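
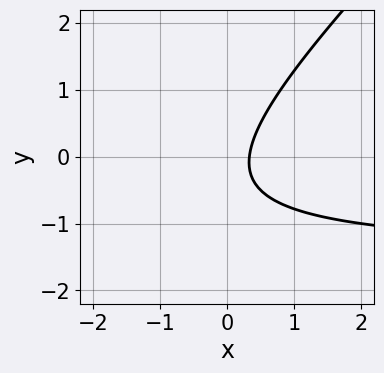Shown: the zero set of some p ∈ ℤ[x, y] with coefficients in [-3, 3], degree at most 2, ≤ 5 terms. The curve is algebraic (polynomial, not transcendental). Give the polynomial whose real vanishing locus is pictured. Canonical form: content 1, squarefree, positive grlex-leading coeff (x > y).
First, degree: the shape is more complex than any degree-1 curve, so deg p = 2.
Next, observable constraints: no y-intercept at any integer in the box.
Finally, the integer polynomial consistent with all of this is the stated p.

2*x*y - 2*y^2 + 3*x - y - 1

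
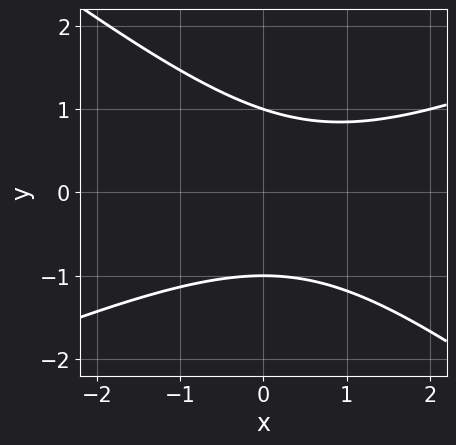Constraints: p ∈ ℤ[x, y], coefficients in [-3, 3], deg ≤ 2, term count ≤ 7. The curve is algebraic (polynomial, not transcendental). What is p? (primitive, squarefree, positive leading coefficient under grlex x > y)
1. Degree: no degree-1 curve has this shape, so deg p = 2.
2. Observable constraints: the curve avoids every integer x-axis point in the box; among the integer gridlines, it crosses the y-axis at y ∈ {-1, 1}.
3. Together with the visible shape, these determine p as stated.

x^2 - x*y - 3*y^2 - x + 3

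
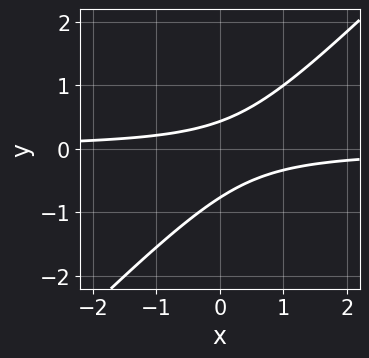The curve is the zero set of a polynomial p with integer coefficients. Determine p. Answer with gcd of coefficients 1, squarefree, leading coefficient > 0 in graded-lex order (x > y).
Degree: no degree-1 curve has this shape, so deg p = 2.
Observable constraints: the curve avoids every integer x-axis point in the box.
The integer polynomial consistent with all of this is the stated p.

3*x*y - 3*y^2 - y + 1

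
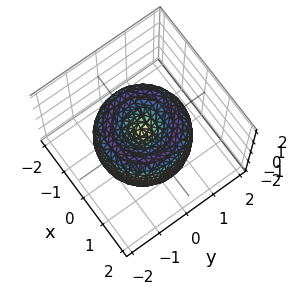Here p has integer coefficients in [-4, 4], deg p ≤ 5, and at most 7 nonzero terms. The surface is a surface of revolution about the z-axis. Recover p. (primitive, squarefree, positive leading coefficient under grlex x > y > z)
First, degree: no degree-3 surface has this shape, so deg p = 4.
Next, symmetry: the z-axis is an axis of rotation, so x and y enter only as x² + y².
Then, from the axis intercepts and sections: it crosses the x-axis at the gridline x = 0; it crosses the z-axis at the gridline z = 0.
Finally, solving for integer coefficients yields p as stated.

x^4 + 2*x^2*y^2 + y^4 - 2*x^2 - 2*y^2 + z^2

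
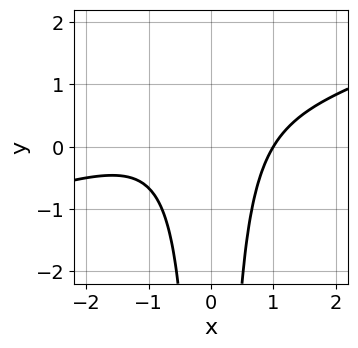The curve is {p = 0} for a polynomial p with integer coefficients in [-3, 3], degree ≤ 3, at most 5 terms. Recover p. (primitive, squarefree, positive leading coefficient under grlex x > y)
x^3 - 3*x^2*y + x^2 - 2

The degree is 3 — a generic line meets the curve in up to 3 points.
Reading off the gridlines: it crosses the x-axis at the gridline x = 1; the curve avoids every integer y-axis point in the box.
Together with the visible shape, these determine p as stated.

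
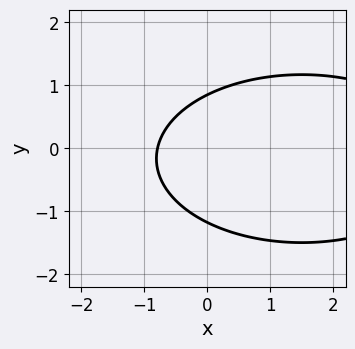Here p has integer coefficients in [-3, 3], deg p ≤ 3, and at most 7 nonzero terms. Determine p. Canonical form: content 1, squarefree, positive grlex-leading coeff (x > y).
First, degree: a generic line meets the curve in up to 2 points, so deg p = 2.
Finally, matching integer coefficients to the picture gives p.

x^2 + 3*y^2 - 3*x + y - 3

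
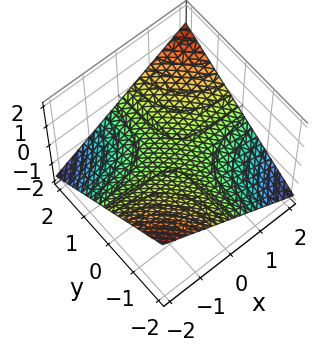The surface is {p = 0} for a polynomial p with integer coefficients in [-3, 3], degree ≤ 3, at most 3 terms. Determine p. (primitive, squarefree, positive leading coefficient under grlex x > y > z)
x*y - 3*z

deg p = 2. A saddle surface; a quadric.
Against the integer gridlines: it meets the z-axis at z = 0 (among the integer gridlines); every point of the y-axis in the box is on the surface.
Assembling these constraints gives the stated polynomial. Check: (-2, 0, 0) on the x-axis lies on the surface, and p(-2, 0, 0) = 0. ✓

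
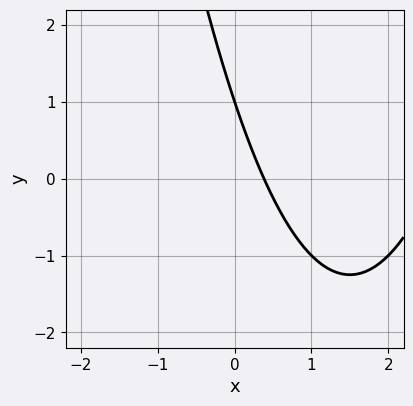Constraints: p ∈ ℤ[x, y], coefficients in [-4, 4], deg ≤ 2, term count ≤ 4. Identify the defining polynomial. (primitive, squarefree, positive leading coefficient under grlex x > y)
x^2 - 3*x - y + 1

(a) The degree is 2 — no degree-1 curve has this shape.
(b) Observable constraints: it crosses the y-axis at the gridline y = 1.
(c) Putting this together gives p.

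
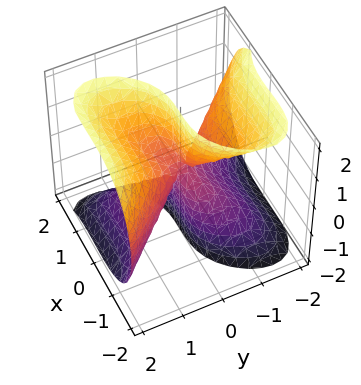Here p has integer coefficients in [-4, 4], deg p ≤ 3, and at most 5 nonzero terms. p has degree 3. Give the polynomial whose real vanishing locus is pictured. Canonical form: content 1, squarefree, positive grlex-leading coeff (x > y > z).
First, the degree is 3 — a generic line meets the surface in up to 3 points.
Next, from the axis intercepts and sections: every point of the z-axis in the box is on the surface; it crosses the x-axis at the gridline x = 0; it crosses the y-axis at the gridline y = 0.
Finally, putting this together gives p.

2*x^3 - x^2*y + 2*y^3 - 2*y*z^2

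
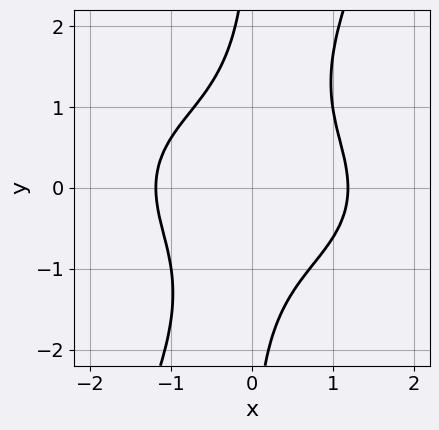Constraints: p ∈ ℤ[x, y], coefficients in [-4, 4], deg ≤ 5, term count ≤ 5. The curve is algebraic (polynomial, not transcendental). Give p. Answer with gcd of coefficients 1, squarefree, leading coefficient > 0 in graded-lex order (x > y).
(a) The degree is 4 — no degree-3 curve has this shape.
(b) Observable constraints: the curve avoids every integer y-axis point in the box.
(c) Putting this together gives p.

x^4 + 2*x^2*y^2 - x*y^3 - 2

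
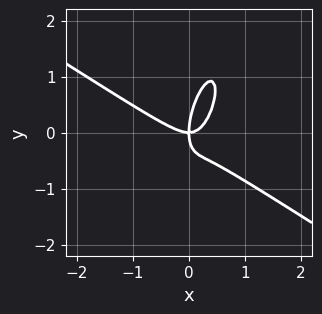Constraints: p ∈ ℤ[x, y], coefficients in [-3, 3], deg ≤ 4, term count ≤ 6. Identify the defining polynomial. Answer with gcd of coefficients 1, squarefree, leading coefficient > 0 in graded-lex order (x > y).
The degree is 3 — the shape is more complex than any degree-2 curve.
From the visible intercepts: it meets the y-axis at y = 0 (among the integer gridlines); one x-axis crossing is at x = 0.
These observations pin down the coefficients.

3*x^3 + 3*x^2*y - 2*x*y^2 + y^3 - 2*x*y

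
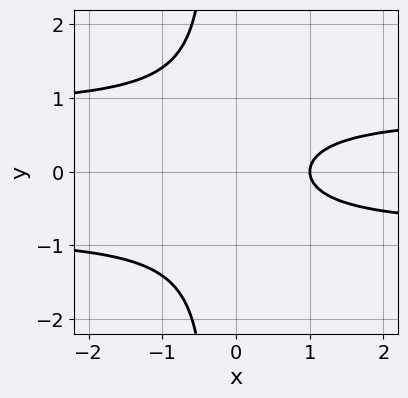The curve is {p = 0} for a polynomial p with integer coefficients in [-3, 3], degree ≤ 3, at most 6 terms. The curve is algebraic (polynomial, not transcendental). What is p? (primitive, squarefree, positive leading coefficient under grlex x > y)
3*x*y^2 + y^2 - 2*x + 2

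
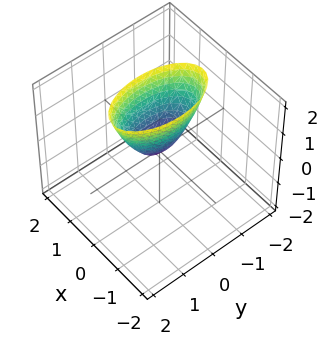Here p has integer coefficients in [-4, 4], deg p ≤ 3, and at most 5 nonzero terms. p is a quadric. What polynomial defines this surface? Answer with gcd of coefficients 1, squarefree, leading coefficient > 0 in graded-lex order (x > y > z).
First, degree: a single bowl opening along one axis; a quadric, so deg p = 2.
Then, symmetries: the y ↦ −y reflection is a symmetry, so y appears only in even powers; mirror symmetry x ↦ −x ⇒ only even powers of x.
Next, from the visible intercepts: one z-axis crossing is at z = 0; it crosses the y-axis at the gridline y = 0; it meets the x-axis at x = 0 (among the integer gridlines).
Finally, together with the visible shape, these determine p as stated.

3*x^2 + y^2 - z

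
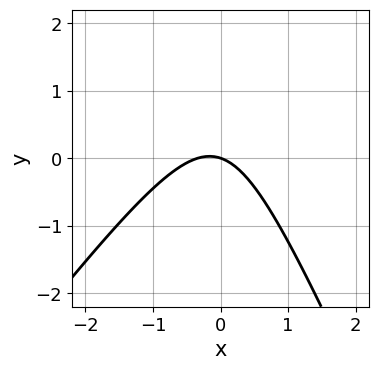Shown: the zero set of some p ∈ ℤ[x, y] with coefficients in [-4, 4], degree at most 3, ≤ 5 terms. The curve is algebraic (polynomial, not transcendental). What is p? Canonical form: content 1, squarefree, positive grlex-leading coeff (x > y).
First, the degree is 2 — a generic line meets the curve in up to 2 points.
Then, observable constraints: it meets the y-axis at y = 0 (among the integer gridlines); it crosses the x-axis at the gridline x = 0.
Finally, matching integer coefficients to the picture gives p.

3*x^2 - x*y - y^2 + x + 3*y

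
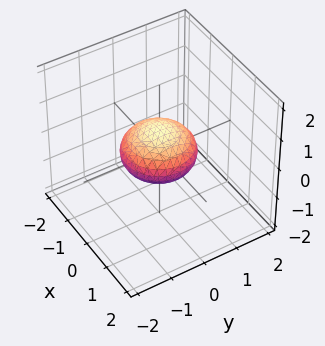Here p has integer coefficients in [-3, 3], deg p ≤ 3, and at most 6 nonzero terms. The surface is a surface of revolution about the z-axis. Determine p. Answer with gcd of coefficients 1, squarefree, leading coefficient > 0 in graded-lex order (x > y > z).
x^2 + y^2 + 2*z^2 - 1

First, degree: no degree-1 surface has this shape, so deg p = 2.
Then, by symmetry, the surface is invariant under rotation about z: p = q(x² + y², z).
Next, against the integer gridlines: among the integer gridlines, it crosses the x-axis at x ∈ {-1, 1}; among the integer gridlines, it crosses the y-axis at y ∈ {-1, 1}; a circular section at z = 0 has radius exactly 1.
Finally, these observations pin down the coefficients.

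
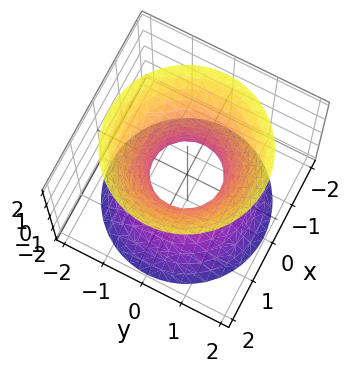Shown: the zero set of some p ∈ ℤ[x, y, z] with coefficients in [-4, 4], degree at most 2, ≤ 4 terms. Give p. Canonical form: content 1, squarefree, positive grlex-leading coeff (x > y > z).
deg p = 2.
Symmetries: it's symmetric under z → −z, forcing even powers of z; the z-axis is an axis of rotation, so x and y enter only as x² + y².
Against the integer gridlines: it misses every integer gridline on the z-axis; a circular section at z = 1 has radius between 1 and 2.
Solving for integer coefficients yields p as stated.

3*x^2 + 3*y^2 - 2*z^2 - 2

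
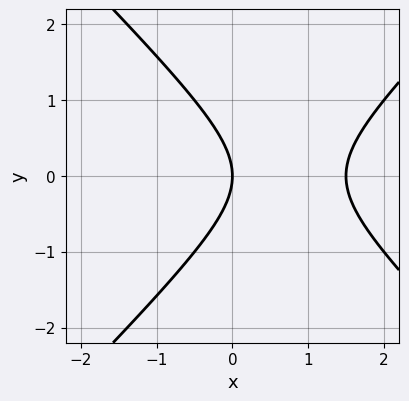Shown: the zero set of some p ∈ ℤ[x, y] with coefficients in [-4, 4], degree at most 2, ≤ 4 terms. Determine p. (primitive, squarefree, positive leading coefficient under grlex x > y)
The degree is 2 — the shape is more complex than any degree-1 curve.
Symmetries: it's symmetric under y → −y, forcing even powers of y.
Against the integer gridlines: one y-axis crossing is at y = 0; one x-axis crossing is at x = 0.
Together with the visible shape, these determine p as stated.

2*x^2 - 2*y^2 - 3*x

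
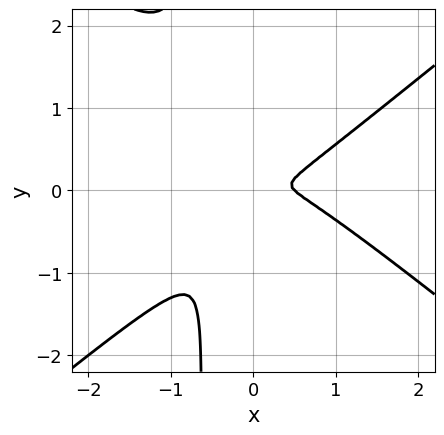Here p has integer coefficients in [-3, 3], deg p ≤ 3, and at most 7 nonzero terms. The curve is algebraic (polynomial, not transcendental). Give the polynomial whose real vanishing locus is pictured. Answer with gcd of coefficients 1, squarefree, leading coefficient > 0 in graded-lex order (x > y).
First, deg p = 3. A generic line meets the curve in up to 3 points.
Finally, matching integer coefficients to the picture gives p.

2*x^3 - 3*x*y^2 - x^2 + x*y - 2*y^2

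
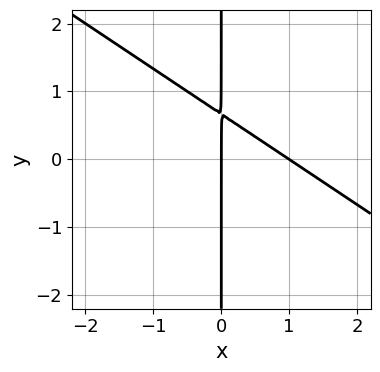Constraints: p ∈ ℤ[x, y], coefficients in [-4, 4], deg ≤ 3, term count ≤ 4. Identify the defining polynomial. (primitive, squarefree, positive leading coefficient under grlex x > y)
2*x^2 + 3*x*y - 2*x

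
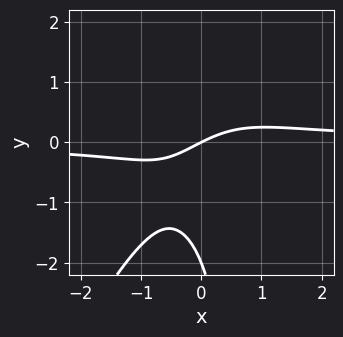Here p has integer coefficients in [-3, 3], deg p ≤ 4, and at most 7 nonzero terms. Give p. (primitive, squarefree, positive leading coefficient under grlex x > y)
1. Degree: the shape is more complex than any degree-2 curve, so deg p = 3.
2. Checking where it meets the axes: the y-axis gridline crossings are at y ∈ {-2, 0}; it meets the x-axis at x = 0 (among the integer gridlines).
3. Solving for integer coefficients yields p as stated.

2*x^2*y - x*y^2 + y^2 - x + 2*y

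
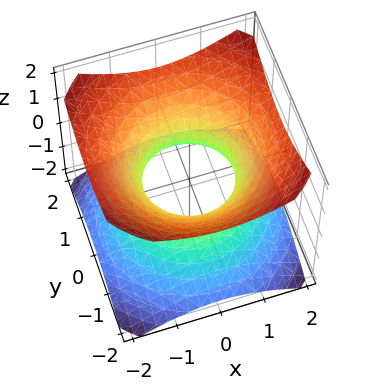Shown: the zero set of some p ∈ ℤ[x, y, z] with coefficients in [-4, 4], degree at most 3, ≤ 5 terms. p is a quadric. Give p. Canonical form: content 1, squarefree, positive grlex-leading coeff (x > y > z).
First, deg p = 2. An hourglass — one-sheet hyperboloid; a quadric.
Then, symmetry: every cross-section ⟂ z is a circle, so x, y appear only via x² + y²; the z ↦ −z reflection is a symmetry, so z appears only in even powers.
Next, from the visible intercepts: the y-axis gridline crossings are at y ∈ {-1, 1}; among the integer gridlines, it crosses the x-axis at x ∈ {-1, 1}.
Finally, these observations pin down the coefficients.

2*x^2 + 2*y^2 - 3*z^2 - 2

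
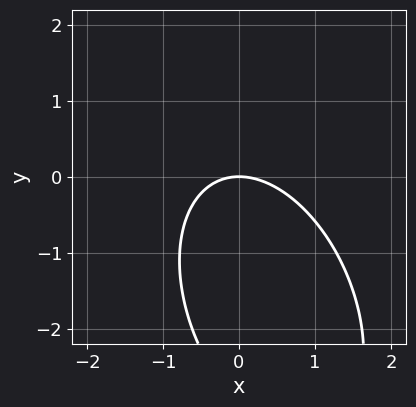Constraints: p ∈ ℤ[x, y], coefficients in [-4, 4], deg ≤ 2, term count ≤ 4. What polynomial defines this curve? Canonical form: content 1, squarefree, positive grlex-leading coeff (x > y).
deg p = 2. No degree-1 curve has this shape.
Against the integer gridlines: it meets the y-axis at y = 0 (among the integer gridlines); it meets the x-axis at x = 0 (among the integer gridlines).
Together with the visible shape, these determine p as stated.

2*x^2 + x*y + y^2 + 3*y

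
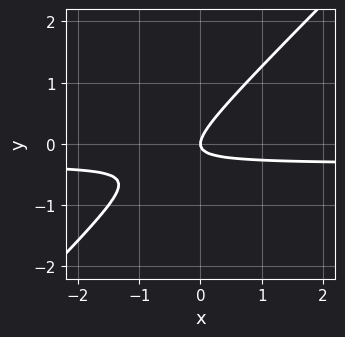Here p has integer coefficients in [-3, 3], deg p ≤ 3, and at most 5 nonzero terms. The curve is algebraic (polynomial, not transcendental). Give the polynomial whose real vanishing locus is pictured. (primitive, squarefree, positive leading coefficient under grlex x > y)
(a) The degree is 2 — a generic line meets the curve in up to 2 points.
(b) Against the integer gridlines: it crosses the y-axis at the gridline y = 0; it meets the x-axis at x = 0 (among the integer gridlines).
(c) Fitting integer coefficients to these (and the overall shape) gives p.

3*x*y - 3*y^2 + x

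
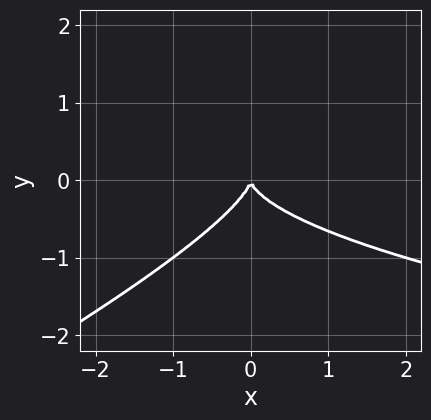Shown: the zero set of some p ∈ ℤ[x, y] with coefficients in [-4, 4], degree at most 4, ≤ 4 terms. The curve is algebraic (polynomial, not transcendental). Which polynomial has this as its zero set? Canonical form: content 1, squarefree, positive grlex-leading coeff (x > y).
x*y^2 - 2*y^3 - x^2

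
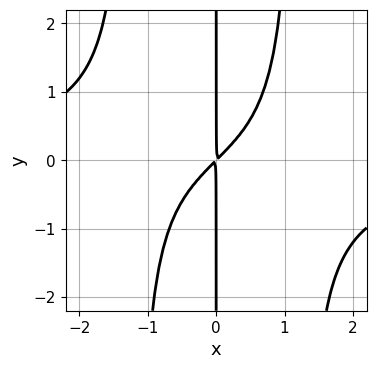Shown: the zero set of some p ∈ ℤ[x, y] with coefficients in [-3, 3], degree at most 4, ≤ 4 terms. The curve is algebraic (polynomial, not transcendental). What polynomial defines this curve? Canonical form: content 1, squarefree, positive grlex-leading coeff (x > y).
First, the degree is 4 — the shape is more complex than any degree-3 curve.
Then, from the visible intercepts: the visible y-axis segment lies entirely on the curve.
Finally, fitting integer coefficients to these (and the overall shape) gives p.

2*x^3*y + 3*x^2 - 3*x*y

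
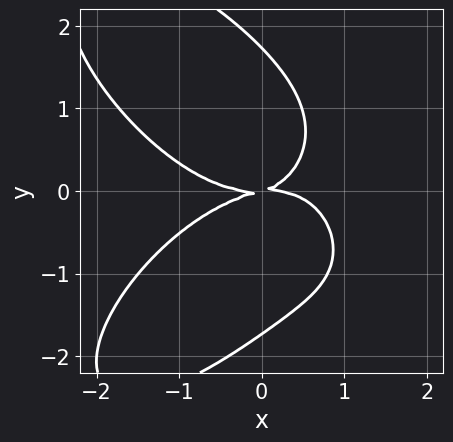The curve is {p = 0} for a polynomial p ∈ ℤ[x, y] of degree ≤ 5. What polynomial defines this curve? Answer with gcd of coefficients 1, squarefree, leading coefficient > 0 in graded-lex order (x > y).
deg p = 4. The shape is more complex than any degree-3 curve.
Against the integer gridlines: one x-axis crossing is at x = 0; it meets the y-axis at y = 0 (among the integer gridlines).
Putting this together gives p.

x^4 + y^4 + 3*x*y^2 + x*y - 3*y^2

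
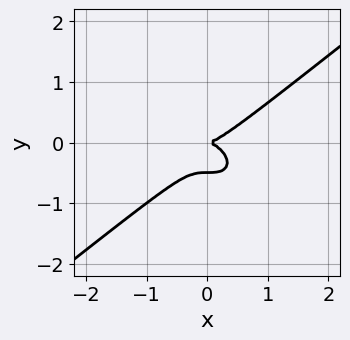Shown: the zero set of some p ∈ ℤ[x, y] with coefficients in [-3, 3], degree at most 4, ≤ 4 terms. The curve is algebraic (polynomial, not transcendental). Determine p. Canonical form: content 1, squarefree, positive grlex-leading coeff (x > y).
1. The degree is 3 — no degree-2 curve has this shape.
2. From the visible intercepts: it meets the y-axis at y = 0 (among the integer gridlines); it crosses the x-axis at the gridline x = 0.
3. Assembling these constraints gives the stated polynomial.

x^3 - 2*y^3 - y^2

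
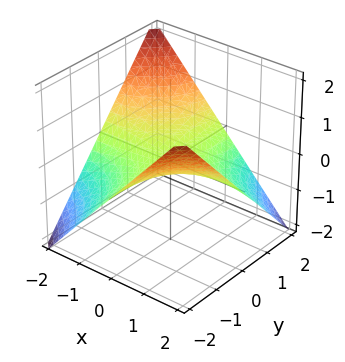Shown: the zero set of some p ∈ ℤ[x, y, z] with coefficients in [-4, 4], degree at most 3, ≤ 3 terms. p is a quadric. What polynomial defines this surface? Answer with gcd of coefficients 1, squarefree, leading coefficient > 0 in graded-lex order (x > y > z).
x*y + 2*z

Degree: a saddle surface; a quadric, so deg p = 2.
Checking where it meets the axes: the visible y-axis segment lies entirely on the surface; the visible x-axis segment lies entirely on the surface; one z-axis crossing is at z = 0.
Solving for integer coefficients yields p as stated.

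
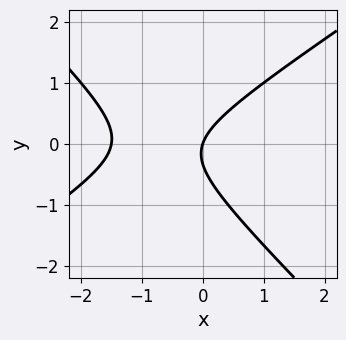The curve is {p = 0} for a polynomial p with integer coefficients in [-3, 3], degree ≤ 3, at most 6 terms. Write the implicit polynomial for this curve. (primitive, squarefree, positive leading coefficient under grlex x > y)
2*x^2 - x*y - 3*y^2 + 3*x - y

Degree: a generic line meets the curve in up to 2 points, so deg p = 2.
Against the integer gridlines: it meets the x-axis at x = 0 (among the integer gridlines); one y-axis crossing is at y = 0.
The integer polynomial consistent with all of this is the stated p.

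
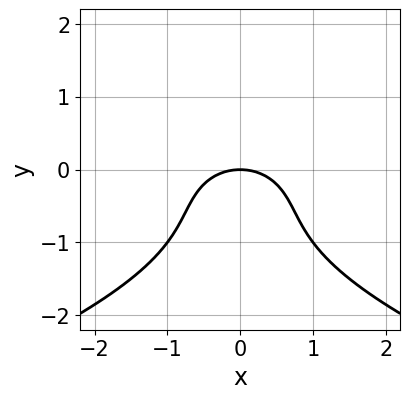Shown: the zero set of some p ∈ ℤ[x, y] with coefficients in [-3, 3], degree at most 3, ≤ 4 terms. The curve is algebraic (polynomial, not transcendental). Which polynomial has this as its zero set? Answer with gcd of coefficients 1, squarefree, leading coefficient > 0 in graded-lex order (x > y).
2*y^3 + 2*x^2 + 3*y^2 + 3*y

Degree: no degree-2 curve has this shape, so deg p = 3.
Symmetries: the x ↦ −x reflection is a symmetry, so x appears only in even powers.
From the visible intercepts: it crosses the x-axis at the gridline x = 0; it crosses the y-axis at the gridline y = 0.
Matching integer coefficients to the picture gives p.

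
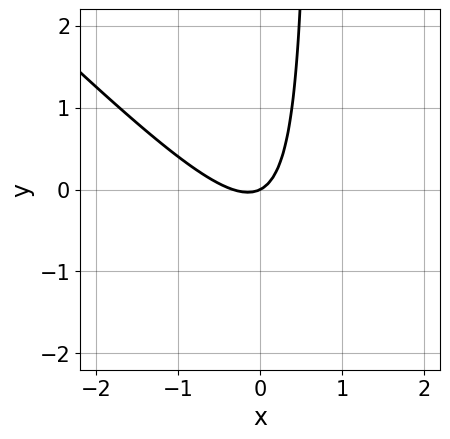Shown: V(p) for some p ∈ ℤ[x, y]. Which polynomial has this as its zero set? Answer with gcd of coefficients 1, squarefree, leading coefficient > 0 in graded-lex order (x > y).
First, deg p = 2.
Then, observable constraints: it crosses the y-axis at the gridline y = 0; it meets the x-axis at x = 0 (among the integer gridlines).
Finally, these observations pin down the coefficients.

3*x^2 + 3*x*y + x - 2*y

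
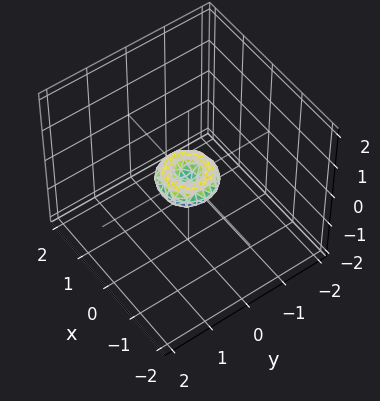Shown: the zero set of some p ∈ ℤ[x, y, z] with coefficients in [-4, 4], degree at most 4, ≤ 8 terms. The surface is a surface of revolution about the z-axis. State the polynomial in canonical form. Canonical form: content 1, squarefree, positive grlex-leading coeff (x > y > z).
2*x^4 + 4*x^2*y^2 + 2*y^4 - x^2 - y^2 + 2*z^2

(a) Degree: a generic line meets the surface in up to 4 points, so deg p = 4.
(b) Symmetries: the surface is invariant under rotation about z: p = q(x² + y², z).
(c) Checking where it meets the axes: a circular section at z = 0 has radius between 0 and 1; one x-axis crossing is at x = 0; it crosses the z-axis at the gridline z = 0; one y-axis crossing is at y = 0.
(d) The integer polynomial consistent with all of this is the stated p.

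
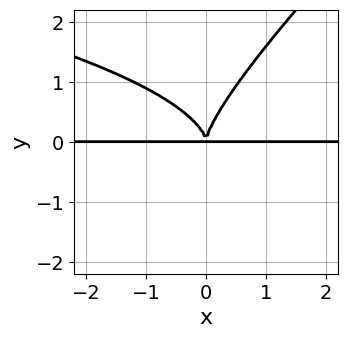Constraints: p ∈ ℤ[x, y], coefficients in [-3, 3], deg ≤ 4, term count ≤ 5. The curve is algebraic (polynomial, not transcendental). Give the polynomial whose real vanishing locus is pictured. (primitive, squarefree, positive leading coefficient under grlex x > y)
The degree is 4 — the shape is more complex than any degree-3 curve.
From the axis intercepts and sections: every point of the x-axis in the box is on the curve.
Together with the visible shape, these determine p as stated.

2*x*y^3 - 2*y^4 + 3*x^2*y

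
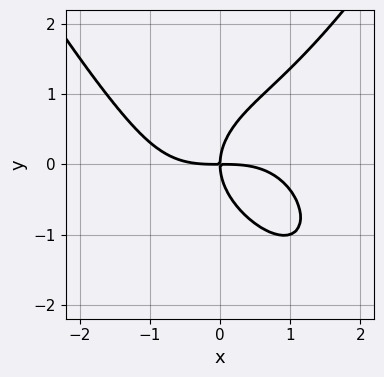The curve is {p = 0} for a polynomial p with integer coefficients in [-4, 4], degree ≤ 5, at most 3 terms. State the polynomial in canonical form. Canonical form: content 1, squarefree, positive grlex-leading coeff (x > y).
x^4 - 2*y^3 + 3*x*y

(a) deg p = 4. The shape is more complex than any degree-3 curve.
(b) Observable constraints: one x-axis crossing is at x = 0; it crosses the y-axis at the gridline y = 0.
(c) Solving for integer coefficients yields p as stated.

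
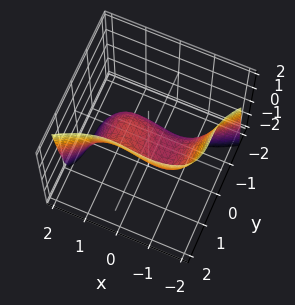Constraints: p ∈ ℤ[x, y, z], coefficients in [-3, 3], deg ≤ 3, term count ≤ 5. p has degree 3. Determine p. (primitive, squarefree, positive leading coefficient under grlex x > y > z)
(a) The degree is 3 — a generic line meets the surface in up to 3 points.
(b) From the visible intercepts: one y-axis crossing is at y = 0; it meets the z-axis at z = 0 (among the integer gridlines).
(c) Together with the visible shape, these determine p as stated. Check: (1, 0, 0) on the x-axis lies on the surface, and p(1, 0, 0) = 0. ✓

x^3 - 3*y^3 - x + 2*z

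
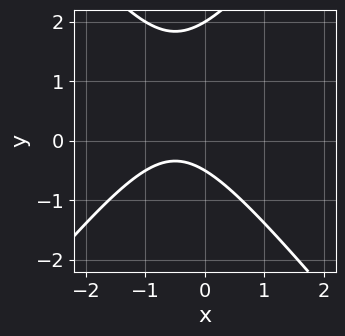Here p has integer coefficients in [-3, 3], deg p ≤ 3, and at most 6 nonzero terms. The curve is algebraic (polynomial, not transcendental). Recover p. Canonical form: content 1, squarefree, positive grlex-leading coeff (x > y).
3*x^2 - 2*y^2 + 3*x + 3*y + 2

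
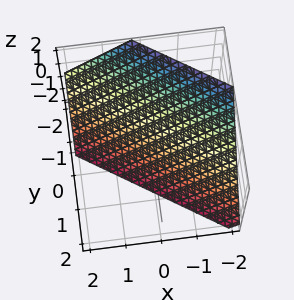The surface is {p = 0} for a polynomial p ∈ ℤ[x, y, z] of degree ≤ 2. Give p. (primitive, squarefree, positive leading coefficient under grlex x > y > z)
2*x + 3*y + 2*z + 2

deg p = 1.
Observable constraints: one z-axis crossing is at z = -1; it meets the x-axis at x = -1 (among the integer gridlines).
Assembling these constraints gives the stated polynomial.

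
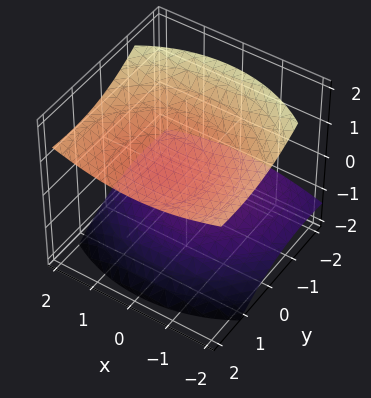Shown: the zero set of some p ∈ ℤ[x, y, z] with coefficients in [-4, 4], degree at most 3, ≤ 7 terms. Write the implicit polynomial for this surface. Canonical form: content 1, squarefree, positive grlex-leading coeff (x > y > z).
The picture has 2 separate pieces. Treating them together as one polynomial.
deg p = 2. The shape is more complex than any degree-1 surface.
Checking where it meets the axes: it misses every integer gridline on the y-axis; no x-intercept at any integer in the box; among the integer gridlines, it crosses the z-axis at z ∈ {-1, 1}.
The integer polynomial consistent with all of this is the stated p.

x^2 + y^2 - 2*y*z - 3*z^2 + 3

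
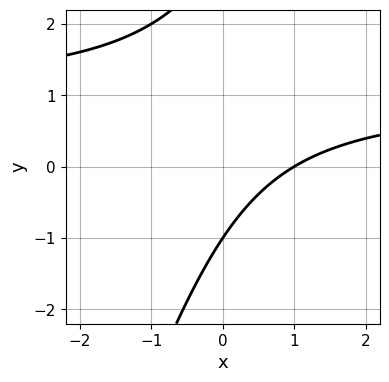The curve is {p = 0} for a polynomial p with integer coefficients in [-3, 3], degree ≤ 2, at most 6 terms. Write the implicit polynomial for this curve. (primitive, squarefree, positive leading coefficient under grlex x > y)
3*x*y - y^2 - 3*x + 2*y + 3

(a) deg p = 2. No degree-1 curve has this shape.
(b) From the axis intercepts and sections: it meets the x-axis at x = 1 (among the integer gridlines); one y-axis crossing is at y = -1.
(c) These observations pin down the coefficients.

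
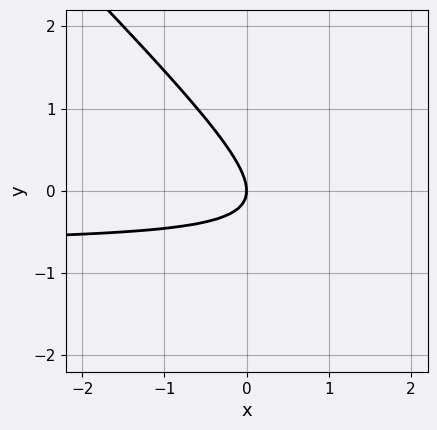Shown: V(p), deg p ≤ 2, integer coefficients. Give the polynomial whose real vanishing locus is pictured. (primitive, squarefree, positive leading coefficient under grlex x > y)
(a) The degree is 2 — no degree-1 curve has this shape.
(b) Observable constraints: it meets the y-axis at y = 0 (among the integer gridlines); it crosses the x-axis at the gridline x = 0.
(c) Matching integer coefficients to the picture gives p.

3*x*y + 3*y^2 + 2*x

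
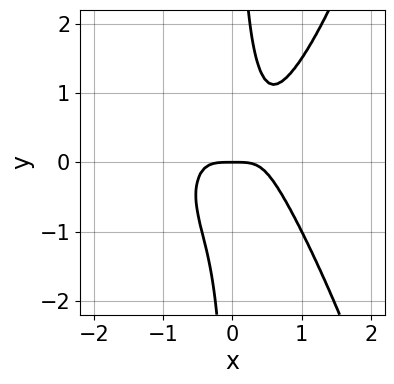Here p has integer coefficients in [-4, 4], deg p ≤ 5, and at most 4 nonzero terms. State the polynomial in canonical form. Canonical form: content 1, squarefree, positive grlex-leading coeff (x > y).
3*x^4 - 2*x*y^2 + y

First, deg p = 4.
Then, checking where it meets the axes: it crosses the x-axis at the gridline x = 0; it meets the y-axis at y = 0 (among the integer gridlines).
Finally, putting this together gives p.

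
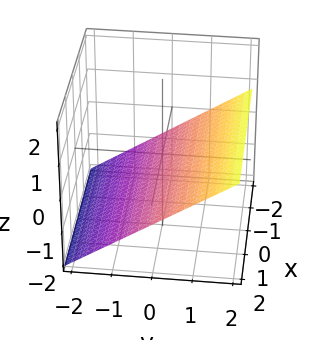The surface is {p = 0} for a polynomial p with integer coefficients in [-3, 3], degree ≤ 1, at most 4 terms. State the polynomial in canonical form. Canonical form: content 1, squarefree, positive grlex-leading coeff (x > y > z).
2*y - 3*z - 2

(a) Degree: every cross-section is a straight line — this is a plane, so deg p = 1.
(b) Against the integer gridlines: the surface avoids every integer x-axis point in the box; it meets the y-axis at y = 1 (among the integer gridlines).
(c) The integer polynomial consistent with all of this is the stated p.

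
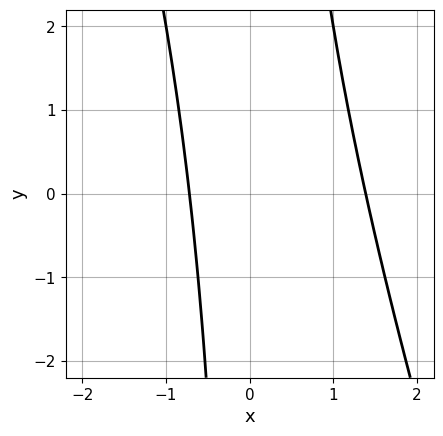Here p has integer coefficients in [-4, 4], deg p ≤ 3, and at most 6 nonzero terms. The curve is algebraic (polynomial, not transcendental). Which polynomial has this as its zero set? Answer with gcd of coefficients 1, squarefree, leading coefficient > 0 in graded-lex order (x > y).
3*x^2 + x*y - 2*x - 3

1. Degree: the shape is more complex than any degree-1 curve, so deg p = 2.
2. Observable constraints: the curve avoids every integer y-axis point in the box.
3. Together with the visible shape, these determine p as stated.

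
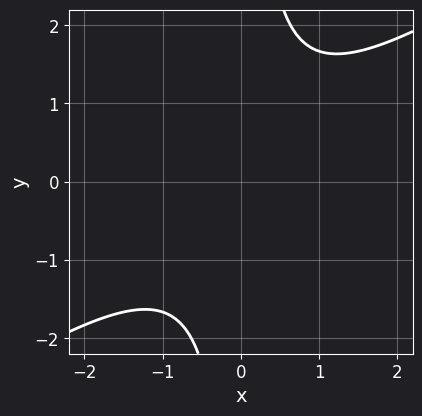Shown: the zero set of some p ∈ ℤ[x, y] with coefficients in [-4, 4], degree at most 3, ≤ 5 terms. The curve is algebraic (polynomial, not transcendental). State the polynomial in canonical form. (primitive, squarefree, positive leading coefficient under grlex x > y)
2*x^2 - 3*x*y + 3

First, degree: no degree-1 curve has this shape, so deg p = 2.
Next, reading off the gridlines: no y-intercept at any integer in the box; no x-intercept at any integer in the box.
Finally, matching integer coefficients to the picture gives p.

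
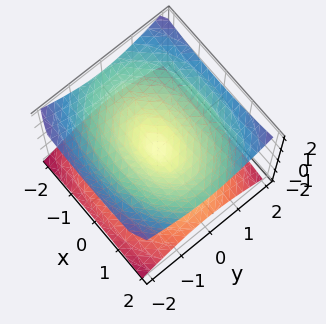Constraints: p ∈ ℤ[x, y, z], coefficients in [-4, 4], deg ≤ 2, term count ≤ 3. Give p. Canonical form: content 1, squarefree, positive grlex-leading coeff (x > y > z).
x^2 + 2*y^2 - 3*z^2

Degree: a double cone through the origin; a quadric, so deg p = 2.
Symmetries: mirror symmetry z ↦ −z ⇒ only even powers of z; it's symmetric under x → −x, forcing even powers of x; mirror symmetry y ↦ −y ⇒ only even powers of y.
From the axis intercepts and sections: it meets the x-axis at x = 0 (among the integer gridlines); one y-axis crossing is at y = 0.
Solving for integer coefficients yields p as stated.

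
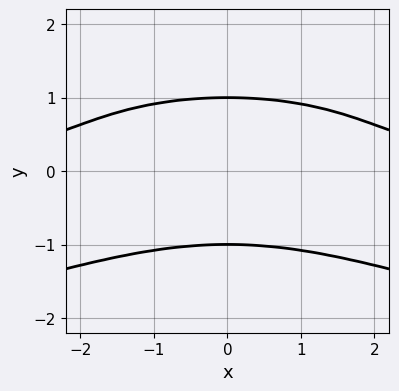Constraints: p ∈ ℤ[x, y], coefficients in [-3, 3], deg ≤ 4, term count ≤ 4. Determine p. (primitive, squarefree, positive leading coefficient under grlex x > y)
3*y^4 + x^2*y - 3

1. Degree: the shape is more complex than any degree-3 curve, so deg p = 4.
2. Symmetries: the x ↦ −x reflection is a symmetry, so x appears only in even powers.
3. From the visible intercepts: no x-intercept at any integer in the box; the y-axis gridline crossings are at y ∈ {-1, 1}.
4. Together with the visible shape, these determine p as stated.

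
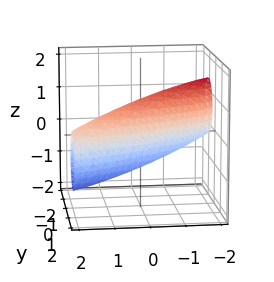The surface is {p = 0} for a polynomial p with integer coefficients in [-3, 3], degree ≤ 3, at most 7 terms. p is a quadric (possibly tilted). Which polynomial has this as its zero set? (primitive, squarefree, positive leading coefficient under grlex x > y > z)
x^2 - 3*x*y + x*z + 3*y^2 + 2*z^2 - 2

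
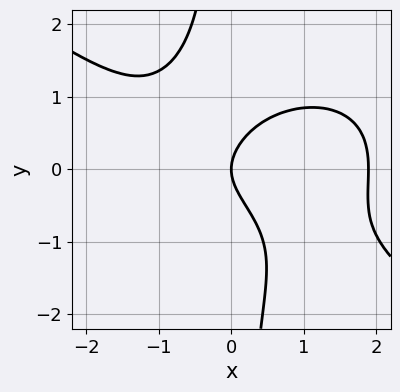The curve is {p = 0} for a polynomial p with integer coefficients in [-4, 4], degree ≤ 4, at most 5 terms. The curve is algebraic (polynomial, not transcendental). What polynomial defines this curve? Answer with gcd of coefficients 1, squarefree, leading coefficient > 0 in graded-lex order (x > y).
x^4 + 3*x*y^3 - 2*x^2 + 3*y^2 - 3*x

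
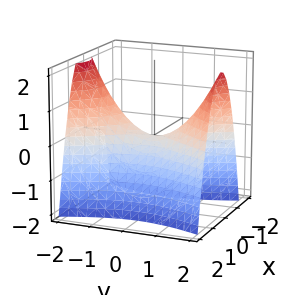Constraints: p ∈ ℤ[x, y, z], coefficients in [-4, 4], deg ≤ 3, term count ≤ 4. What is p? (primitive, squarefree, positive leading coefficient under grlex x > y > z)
3*x^2 - y^2 + 2*z

Degree: a hyperbolic paraboloid; a quadric, so deg p = 2.
Symmetries: mirror symmetry y ↦ −y ⇒ only even powers of y; it's symmetric under x → −x, forcing even powers of x.
From the axis intercepts and sections: it meets the x-axis at x = 0 (among the integer gridlines); it meets the z-axis at z = 0 (among the integer gridlines); one y-axis crossing is at y = 0.
Fitting integer coefficients to these (and the overall shape) gives p.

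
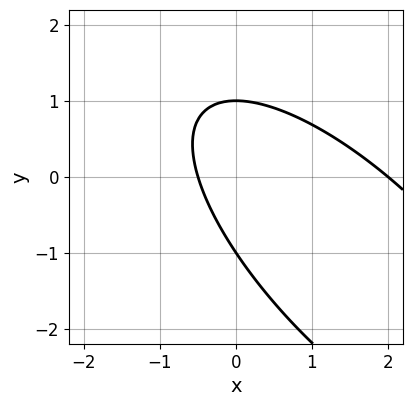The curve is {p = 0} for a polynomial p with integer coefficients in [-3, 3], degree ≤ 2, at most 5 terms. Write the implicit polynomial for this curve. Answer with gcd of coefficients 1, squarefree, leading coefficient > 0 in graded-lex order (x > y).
2*x^2 + 3*x*y + 2*y^2 - 3*x - 2

Degree: a generic line meets the curve in up to 2 points, so deg p = 2.
Observable constraints: it crosses the x-axis at the gridline x = 2; among the integer gridlines, it crosses the y-axis at y ∈ {-1, 1}.
Solving for integer coefficients yields p as stated.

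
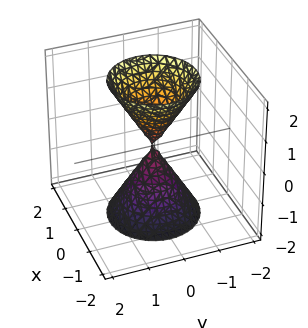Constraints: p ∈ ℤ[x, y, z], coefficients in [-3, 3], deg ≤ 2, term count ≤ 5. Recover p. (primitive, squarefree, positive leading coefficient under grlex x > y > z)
3*x^2 + 3*y^2 - z^2

First, I count 2 distinct pieces. They look like related sheets of one shape, so recover p as a whole.
Then, the degree is 2 — a double cone through the origin; a quadric.
Then, symmetries: the z ↦ −z reflection is a symmetry, so z appears only in even powers; every cross-section ⟂ z is a circle, so x, y appear only via x² + y².
Next, reading off the gridlines: a circular section at z = 1 has radius between 0 and 1; it meets the y-axis at y = 0 (among the integer gridlines); it meets the z-axis at z = 0 (among the integer gridlines).
Finally, matching integer coefficients to the picture gives p.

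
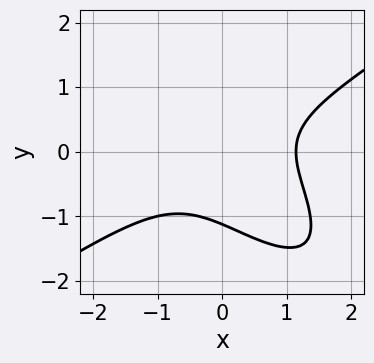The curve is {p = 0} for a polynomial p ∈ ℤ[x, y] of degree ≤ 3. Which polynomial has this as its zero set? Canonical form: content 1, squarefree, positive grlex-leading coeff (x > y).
deg p = 3.
The integer polynomial consistent with all of this is the stated p.

2*x^3 - 3*x*y^2 - 3*y^3 - y^2 - 3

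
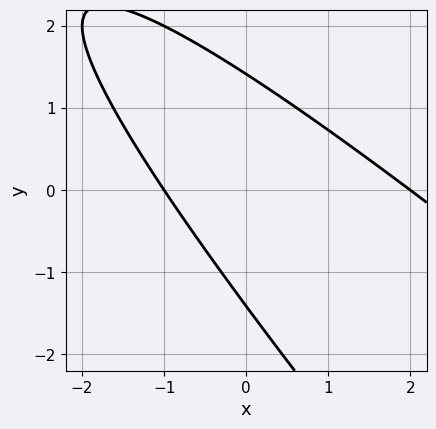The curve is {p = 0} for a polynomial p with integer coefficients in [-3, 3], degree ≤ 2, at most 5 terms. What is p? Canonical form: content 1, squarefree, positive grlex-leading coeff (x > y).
x^2 + 2*x*y + y^2 - x - 2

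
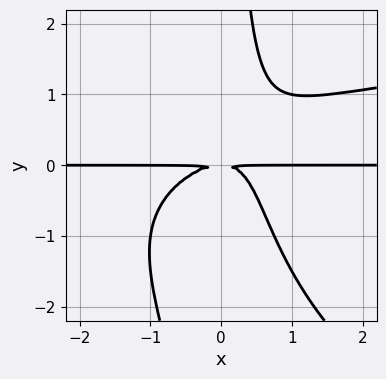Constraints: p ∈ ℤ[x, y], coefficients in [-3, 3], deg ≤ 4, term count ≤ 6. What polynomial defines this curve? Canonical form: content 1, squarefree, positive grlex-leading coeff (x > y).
x^2*y^2 + 2*x*y^3 - 3*x^2*y + 3*x*y^2 - 3*y^2

deg p = 4. The shape is more complex than any degree-3 curve.
Reading off the gridlines: the visible x-axis segment lies entirely on the curve.
Fitting integer coefficients to these (and the overall shape) gives p.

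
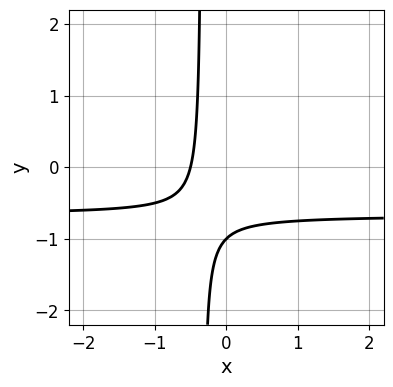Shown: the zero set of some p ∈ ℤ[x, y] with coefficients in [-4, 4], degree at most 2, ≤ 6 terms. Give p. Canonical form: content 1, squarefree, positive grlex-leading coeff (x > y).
3*x*y + 2*x + y + 1

(a) Degree: the shape is more complex than any degree-1 curve, so deg p = 2.
(b) From the visible intercepts: one y-axis crossing is at y = -1.
(c) Fitting integer coefficients to these (and the overall shape) gives p.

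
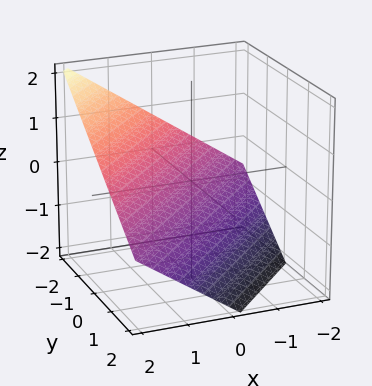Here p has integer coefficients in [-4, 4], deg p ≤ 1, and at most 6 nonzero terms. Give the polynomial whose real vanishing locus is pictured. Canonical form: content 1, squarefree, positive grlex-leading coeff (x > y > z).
1. Degree: the surface is flat (a plane), so deg p = 1.
2. Observable constraints: it meets the x-axis at x = 1 (among the integer gridlines); it meets the y-axis at y = -1 (among the integer gridlines).
3. Solving for integer coefficients yields p as stated.

2*x - 2*y - 3*z - 2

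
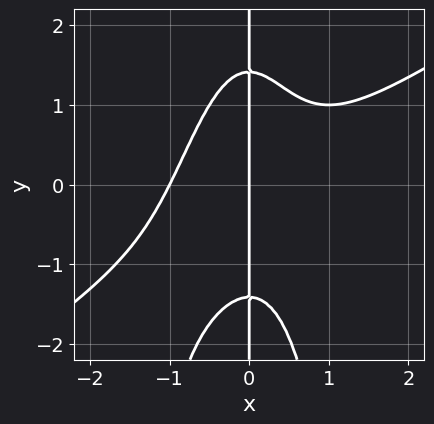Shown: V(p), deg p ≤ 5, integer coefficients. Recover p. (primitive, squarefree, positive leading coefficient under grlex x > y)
2*x^4 - 3*x^3*y - x*y^2 + 2*x

First, the degree is 4 — no degree-3 curve has this shape.
Next, checking where it meets the axes: among the integer gridlines, it crosses the x-axis at x ∈ {-1, 0}; every point of the y-axis in the box is on the curve.
Finally, these observations pin down the coefficients.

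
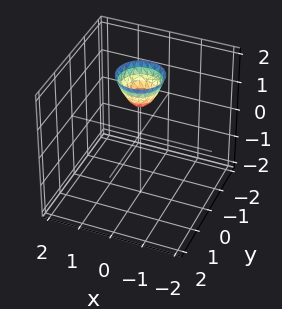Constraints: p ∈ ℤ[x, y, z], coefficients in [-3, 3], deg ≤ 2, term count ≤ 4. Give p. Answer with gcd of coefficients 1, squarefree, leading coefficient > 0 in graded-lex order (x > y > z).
2*x^2 + 2*y^2 - z + 1

(a) The degree is 2 — the shape is more complex than any degree-1 surface.
(b) Symmetry: every cross-section ⟂ z is a circle, so x, y appear only via x² + y².
(c) From the visible intercepts: it meets the z-axis at z = 1 (among the integer gridlines); no y-intercept at any integer in the box; a circular section at z = 2 has radius between 0 and 1.
(d) The integer polynomial consistent with all of this is the stated p.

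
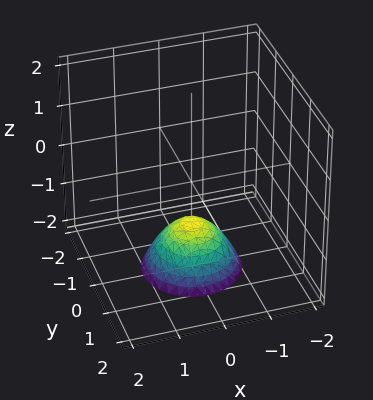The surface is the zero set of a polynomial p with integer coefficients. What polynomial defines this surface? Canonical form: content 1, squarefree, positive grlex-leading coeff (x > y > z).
The degree is 2 — no degree-1 surface has this shape.
Symmetry: every cross-section ⟂ z is a circle, so x, y appear only via x² + y².
Checking where it meets the axes: a circular section at z = -2 has radius exactly 1; it misses every integer gridline on the y-axis; one z-axis crossing is at z = -1.
Solving for integer coefficients yields p as stated.

x^2 + y^2 + z + 1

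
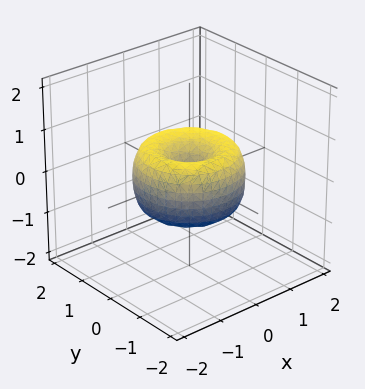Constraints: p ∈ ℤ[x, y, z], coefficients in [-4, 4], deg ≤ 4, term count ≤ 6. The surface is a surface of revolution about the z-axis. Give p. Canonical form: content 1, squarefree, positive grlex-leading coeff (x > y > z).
deg p = 4.
Symmetries: the surface is invariant under rotation about z: p = q(x² + y², z).
Reading off the gridlines: it meets the y-axis at y = 0 (among the integer gridlines); a circular section at z = 0 has radius between 1 and 2.
These observations pin down the coefficients.

2*x^4 + 4*x^2*y^2 + 2*y^4 - 3*x^2 - 3*y^2 + 2*z^2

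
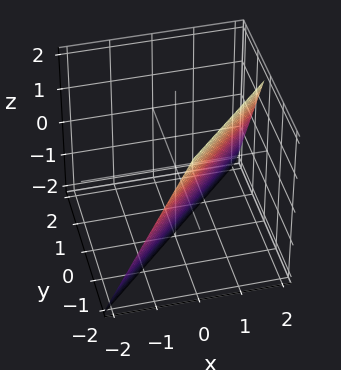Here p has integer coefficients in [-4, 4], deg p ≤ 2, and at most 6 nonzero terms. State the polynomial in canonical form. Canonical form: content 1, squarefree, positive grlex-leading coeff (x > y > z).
2*x - 2*y - z - 2

(a) The degree is 1 — every cross-section is a straight line — this is a plane.
(b) Reading off the gridlines: it meets the x-axis at x = 1 (among the integer gridlines); it meets the z-axis at z = -2 (among the integer gridlines).
(c) Assembling these constraints gives the stated polynomial. Check: (0, -1, 0) on the y-axis lies on the surface, and p(0, -1, 0) = 0. ✓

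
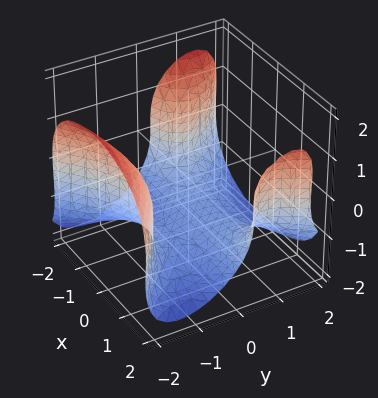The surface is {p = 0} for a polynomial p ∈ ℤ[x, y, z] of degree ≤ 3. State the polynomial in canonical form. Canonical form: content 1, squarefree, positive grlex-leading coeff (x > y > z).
2*x^2*y - 2*y^3 + y*z^2 - 2*z^3 - 3

The degree is 3 — a generic line meets the surface in up to 3 points.
Checking where it meets the axes: it misses every integer gridline on the x-axis.
Matching integer coefficients to the picture gives p.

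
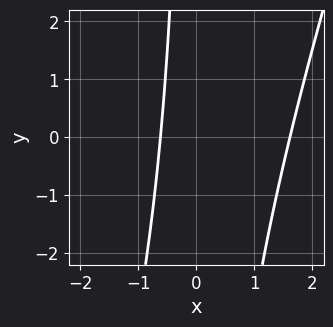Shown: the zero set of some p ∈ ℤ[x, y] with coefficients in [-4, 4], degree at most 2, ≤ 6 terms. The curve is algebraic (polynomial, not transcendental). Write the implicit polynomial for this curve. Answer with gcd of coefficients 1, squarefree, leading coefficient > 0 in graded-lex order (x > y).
3*x^2 - x*y - 3*x - 3

First, the degree is 2 — a generic line meets the curve in up to 2 points.
Next, from the visible intercepts: the curve avoids every integer y-axis point in the box.
Finally, solving for integer coefficients yields p as stated.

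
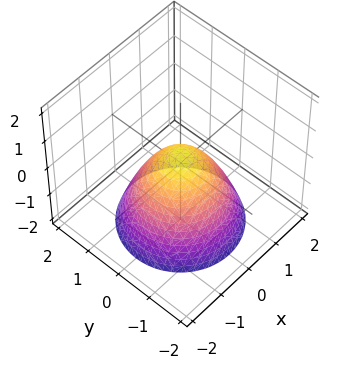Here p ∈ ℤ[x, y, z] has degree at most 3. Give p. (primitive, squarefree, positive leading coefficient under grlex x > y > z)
3*x^2 + 3*y^2 + 3*z - 1

(a) Degree: the shape is more complex than any degree-1 surface, so deg p = 2.
(b) Symmetries: rotational symmetry about the z-axis ⇒ p depends on x, y only through x² + y².
(c) Reading off the gridlines: a circular section at z = 0 has radius between 0 and 1.
(d) Together with the visible shape, these determine p as stated.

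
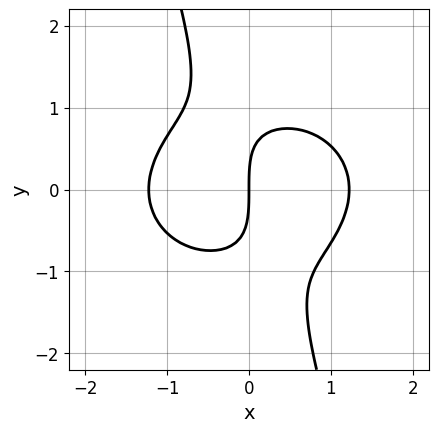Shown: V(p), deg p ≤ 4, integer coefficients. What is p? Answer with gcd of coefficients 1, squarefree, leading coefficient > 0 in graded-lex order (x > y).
1. deg p = 3. A generic line meets the curve in up to 3 points.
2. From the visible intercepts: it crosses the y-axis at the gridline y = 0; one x-axis crossing is at x = 0.
3. The integer polynomial consistent with all of this is the stated p.

2*x^3 + 3*x*y^2 + y^3 - 3*x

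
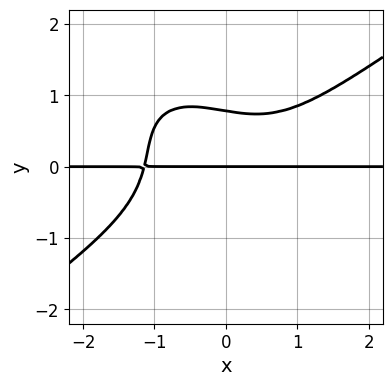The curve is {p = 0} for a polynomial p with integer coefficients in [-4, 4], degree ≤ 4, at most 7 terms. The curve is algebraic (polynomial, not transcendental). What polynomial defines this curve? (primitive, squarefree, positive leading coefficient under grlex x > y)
2*x^3*y - 2*x*y^3 - 3*y^4 - 2*y^2 + 3*y

deg p = 4.
Observable constraints: every point of the x-axis in the box is on the curve; it crosses the y-axis at the gridline y = 0.
Fitting integer coefficients to these (and the overall shape) gives p.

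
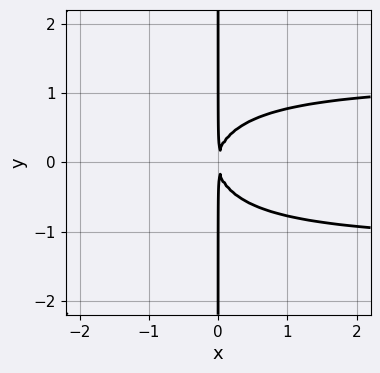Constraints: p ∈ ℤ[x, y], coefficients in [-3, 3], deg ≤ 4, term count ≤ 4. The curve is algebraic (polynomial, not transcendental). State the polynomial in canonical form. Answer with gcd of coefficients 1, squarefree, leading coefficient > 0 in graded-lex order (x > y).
2*x^2*y^2 + 3*x*y^2 - 3*x^2

deg p = 4. The shape is more complex than any degree-3 curve.
Symmetries: it's symmetric under y → −y, forcing even powers of y.
Against the integer gridlines: the visible y-axis segment lies entirely on the curve.
Matching integer coefficients to the picture gives p.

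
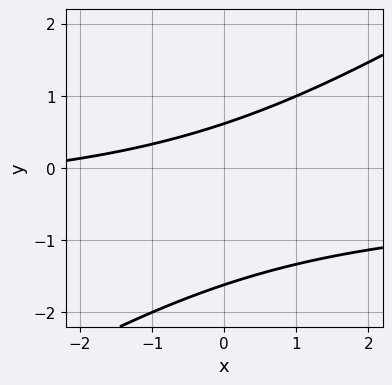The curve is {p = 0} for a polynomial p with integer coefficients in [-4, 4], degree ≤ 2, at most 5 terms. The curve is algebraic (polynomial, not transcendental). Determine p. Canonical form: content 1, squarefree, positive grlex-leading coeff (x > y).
(a) Degree: no degree-1 curve has this shape, so deg p = 2.
(b) From the visible intercepts: it misses every integer gridline on the x-axis.
(c) The integer polynomial consistent with all of this is the stated p.

2*x*y - 3*y^2 + x - 3*y + 3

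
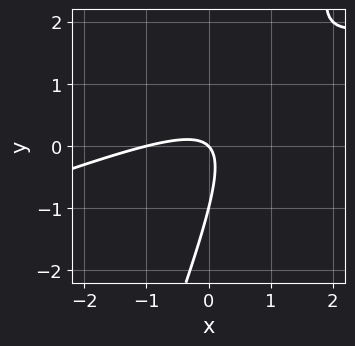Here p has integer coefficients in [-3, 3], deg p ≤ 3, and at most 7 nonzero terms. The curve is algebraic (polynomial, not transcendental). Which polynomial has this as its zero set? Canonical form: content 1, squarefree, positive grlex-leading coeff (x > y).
x^2 - 3*x*y + y^2 + x + y

(a) Degree: the shape is more complex than any degree-1 curve, so deg p = 2.
(b) Observable constraints: the y-axis gridline crossings are at y ∈ {-1, 0}; the x-axis gridline crossings are at x ∈ {-1, 0}.
(c) Assembling these constraints gives the stated polynomial.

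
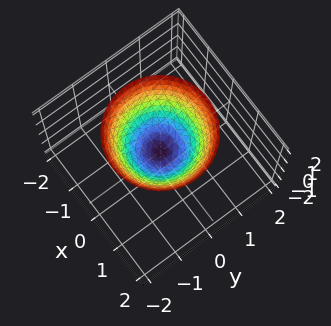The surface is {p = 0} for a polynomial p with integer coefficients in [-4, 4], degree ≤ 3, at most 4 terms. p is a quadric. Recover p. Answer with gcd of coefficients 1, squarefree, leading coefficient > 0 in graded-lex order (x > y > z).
x^2 + y^2 - z

(a) Degree: a single bowl opening along one axis; a quadric, so deg p = 2.
(b) By symmetry, the z-axis is an axis of rotation, so x and y enter only as x² + y².
(c) Observable constraints: it meets the y-axis at y = 0 (among the integer gridlines); it crosses the z-axis at the gridline z = 0; a circular section at z = 2 has radius between 1 and 2.
(d) Assembling these constraints gives the stated polynomial.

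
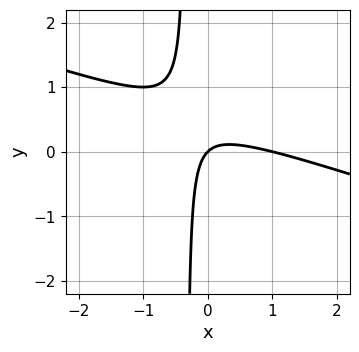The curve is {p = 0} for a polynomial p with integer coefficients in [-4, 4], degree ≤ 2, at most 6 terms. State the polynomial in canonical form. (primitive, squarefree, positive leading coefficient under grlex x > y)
x^2 + 3*x*y - x + y

First, deg p = 2. A generic line meets the curve in up to 2 points.
Then, from the axis intercepts and sections: one y-axis crossing is at y = 0; among the integer gridlines, it crosses the x-axis at x ∈ {0, 1}.
Finally, solving for integer coefficients yields p as stated.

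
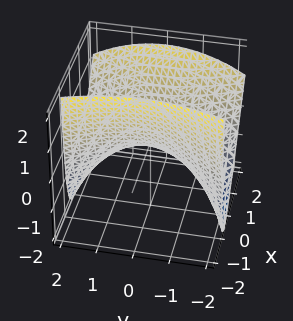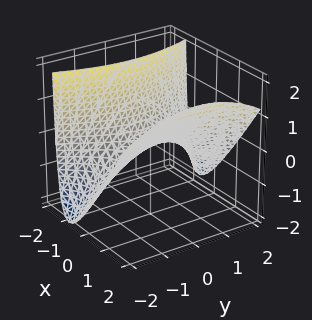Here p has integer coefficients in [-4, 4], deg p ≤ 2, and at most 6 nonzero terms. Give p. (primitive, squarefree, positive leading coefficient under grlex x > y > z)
First, deg p = 2. A generic line meets the surface in up to 2 points.
Next, checking where it meets the axes: it meets the z-axis at z = 0 (among the integer gridlines); one x-axis crossing is at x = 0; one y-axis crossing is at y = 0.
Finally, assembling these constraints gives the stated polynomial.

3*x^2 - 2*x*z - y^2 - 3*z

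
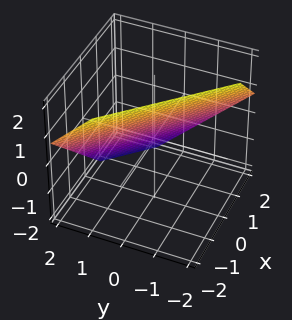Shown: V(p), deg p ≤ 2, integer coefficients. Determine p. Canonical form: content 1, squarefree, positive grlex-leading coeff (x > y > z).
3*x + 3*y + 3*z - 2

(a) deg p = 1. The surface is flat (a plane).
(b) Matching integer coefficients to the picture gives p.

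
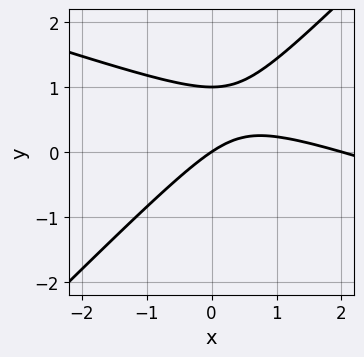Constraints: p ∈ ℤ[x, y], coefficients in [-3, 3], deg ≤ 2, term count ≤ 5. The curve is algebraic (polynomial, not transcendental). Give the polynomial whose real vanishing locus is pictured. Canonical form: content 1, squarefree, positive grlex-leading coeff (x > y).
x^2 + 2*x*y - 3*y^2 - 2*x + 3*y

(a) The degree is 2 — the shape is more complex than any degree-1 curve.
(b) Reading off the gridlines: among the integer gridlines, it crosses the y-axis at y ∈ {0, 1}; among the integer gridlines, it crosses the x-axis at x ∈ {0, 2}.
(c) Fitting integer coefficients to these (and the overall shape) gives p.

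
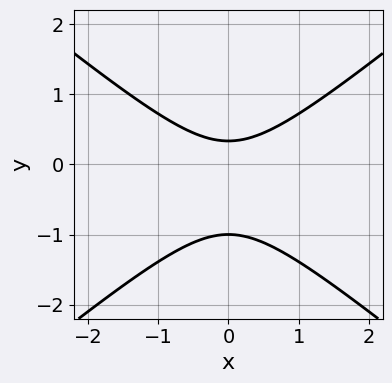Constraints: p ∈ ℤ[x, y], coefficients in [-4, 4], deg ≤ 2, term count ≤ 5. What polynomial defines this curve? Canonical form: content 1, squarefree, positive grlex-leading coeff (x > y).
2*x^2 - 3*y^2 - 2*y + 1

First, deg p = 2. No degree-1 curve has this shape.
Then, symmetries: the x ↦ −x reflection is a symmetry, so x appears only in even powers.
Then, from the visible intercepts: it meets the y-axis at y = -1 (among the integer gridlines); no x-intercept at any integer in the box.
Finally, matching integer coefficients to the picture gives p.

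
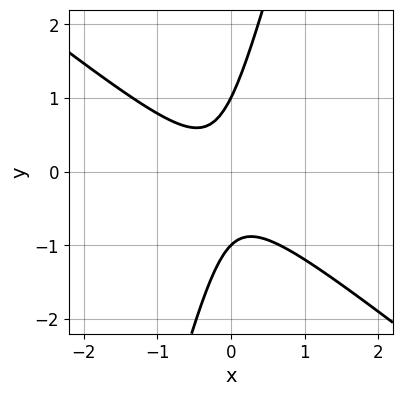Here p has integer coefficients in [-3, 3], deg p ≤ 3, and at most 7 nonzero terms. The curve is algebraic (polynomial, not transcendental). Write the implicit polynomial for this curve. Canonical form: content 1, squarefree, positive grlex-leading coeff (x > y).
3*x^2 + 3*x*y - y^2 + x + 1

(a) The degree is 2 — the shape is more complex than any degree-1 curve.
(b) Observable constraints: no x-intercept at any integer in the box; the y-axis gridline crossings are at y ∈ {-1, 1}.
(c) These observations pin down the coefficients.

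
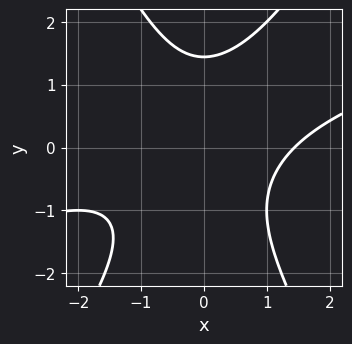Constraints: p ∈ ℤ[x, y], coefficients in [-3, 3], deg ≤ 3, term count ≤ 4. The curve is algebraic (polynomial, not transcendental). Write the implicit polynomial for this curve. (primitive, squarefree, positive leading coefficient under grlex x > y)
First, the degree is 3 — the shape is more complex than any degree-2 curve.
Finally, solving for integer coefficients yields p as stated.

x^3 - 3*x^2*y + y^3 - 3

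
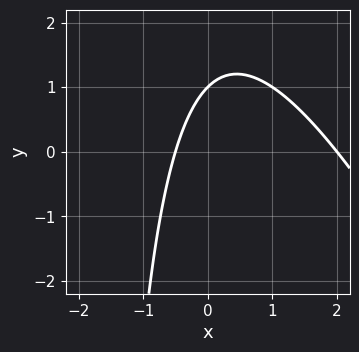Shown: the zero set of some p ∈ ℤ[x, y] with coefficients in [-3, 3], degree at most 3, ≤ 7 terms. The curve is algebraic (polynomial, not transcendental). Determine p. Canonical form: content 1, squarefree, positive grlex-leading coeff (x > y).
2*x^2 + x*y - 3*x + 2*y - 2

(a) The degree is 2 — a generic line meets the curve in up to 2 points.
(b) Observable constraints: it meets the x-axis at x = 2 (among the integer gridlines); it meets the y-axis at y = 1 (among the integer gridlines).
(c) The integer polynomial consistent with all of this is the stated p.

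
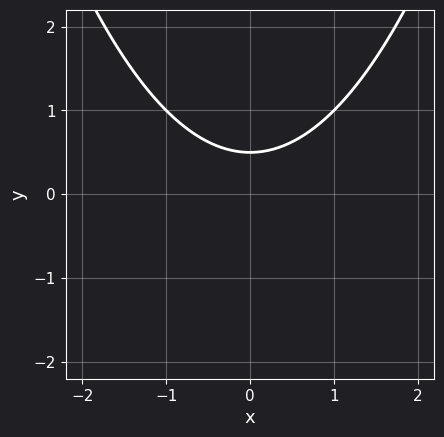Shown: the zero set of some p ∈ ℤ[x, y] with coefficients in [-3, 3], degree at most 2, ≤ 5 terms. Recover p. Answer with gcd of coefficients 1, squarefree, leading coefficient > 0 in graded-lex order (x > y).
x^2 - 2*y + 1

1. Degree: the shape is more complex than any degree-1 curve, so deg p = 2.
2. Symmetries: the x ↦ −x reflection is a symmetry, so x appears only in even powers.
3. From the axis intercepts and sections: no x-intercept at any integer in the box.
4. Together with the visible shape, these determine p as stated.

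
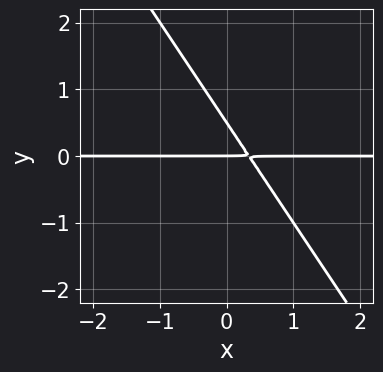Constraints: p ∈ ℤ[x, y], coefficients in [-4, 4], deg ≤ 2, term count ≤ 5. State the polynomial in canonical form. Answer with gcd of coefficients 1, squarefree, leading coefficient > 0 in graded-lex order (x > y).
3*x*y + 2*y^2 - y

1. Degree: no degree-1 curve has this shape, so deg p = 2.
2. Checking where it meets the axes: the visible x-axis segment lies entirely on the curve; it crosses the y-axis at the gridline y = 0.
3. The integer polynomial consistent with all of this is the stated p.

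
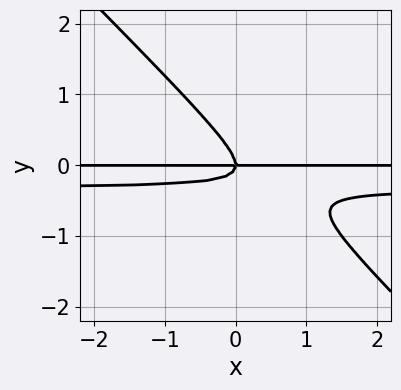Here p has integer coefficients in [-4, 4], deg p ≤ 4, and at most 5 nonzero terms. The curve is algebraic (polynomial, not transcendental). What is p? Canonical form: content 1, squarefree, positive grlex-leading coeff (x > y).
3*x*y^2 + 3*y^3 + x*y

(a) Degree: a generic line meets the curve in up to 3 points, so deg p = 3.
(b) Checking where it meets the axes: it crosses the y-axis at the gridline y = 0; the visible x-axis segment lies entirely on the curve.
(c) Fitting integer coefficients to these (and the overall shape) gives p.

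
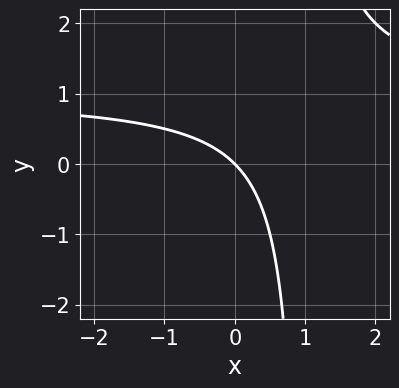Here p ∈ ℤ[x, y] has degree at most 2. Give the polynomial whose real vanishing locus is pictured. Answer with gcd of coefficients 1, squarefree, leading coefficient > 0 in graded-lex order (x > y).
(a) Degree: a generic line meets the curve in up to 2 points, so deg p = 2.
(b) From the axis intercepts and sections: one y-axis crossing is at y = 0; one x-axis crossing is at x = 0.
(c) Matching integer coefficients to the picture gives p.

x*y - x - y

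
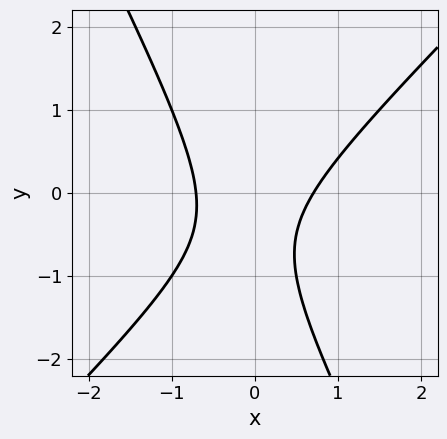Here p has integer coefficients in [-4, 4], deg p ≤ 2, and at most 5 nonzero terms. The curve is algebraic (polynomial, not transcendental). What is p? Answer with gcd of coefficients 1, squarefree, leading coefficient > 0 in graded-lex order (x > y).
2*x^2 - x*y - y^2 - y - 1

(a) deg p = 2. A generic line meets the curve in up to 2 points.
(b) Observable constraints: no y-intercept at any integer in the box.
(c) The integer polynomial consistent with all of this is the stated p.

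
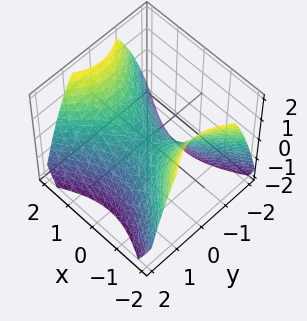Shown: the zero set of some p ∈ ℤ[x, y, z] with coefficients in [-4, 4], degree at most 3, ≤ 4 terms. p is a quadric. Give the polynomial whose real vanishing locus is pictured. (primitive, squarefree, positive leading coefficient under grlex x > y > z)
2*x^2 - 3*y^2 - 3*z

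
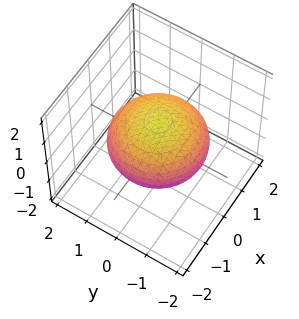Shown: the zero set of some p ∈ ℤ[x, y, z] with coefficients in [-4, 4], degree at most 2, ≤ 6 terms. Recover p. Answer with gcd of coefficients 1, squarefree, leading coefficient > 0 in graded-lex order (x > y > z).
x^2 + y^2 + 2*z^2 - 2

1. Degree: bounded and convex; a quadric, so deg p = 2.
2. Symmetries: it's symmetric under z → −z, forcing even powers of z; the z-axis is an axis of rotation, so x and y enter only as x² + y².
3. Checking where it meets the axes: a circular section at z = 0 has radius between 1 and 2; among the integer gridlines, it crosses the z-axis at z ∈ {-1, 1}.
4. Putting this together gives p.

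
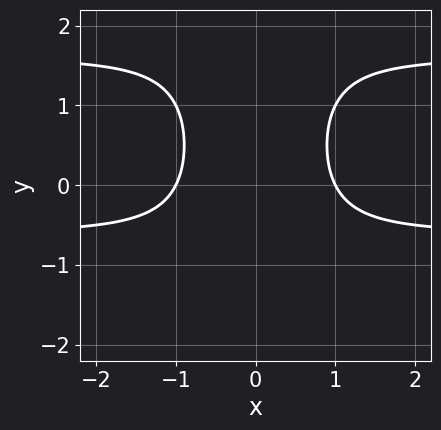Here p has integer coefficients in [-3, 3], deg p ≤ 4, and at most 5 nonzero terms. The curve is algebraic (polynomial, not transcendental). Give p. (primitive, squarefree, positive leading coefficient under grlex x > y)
x^2*y^2 - x^2*y - x^2 + 1

1. deg p = 4. The shape is more complex than any degree-3 curve.
2. Symmetries: the x ↦ −x reflection is a symmetry, so x appears only in even powers.
3. Observable constraints: it misses every integer gridline on the y-axis; among the integer gridlines, it crosses the x-axis at x ∈ {-1, 1}.
4. Assembling these constraints gives the stated polynomial.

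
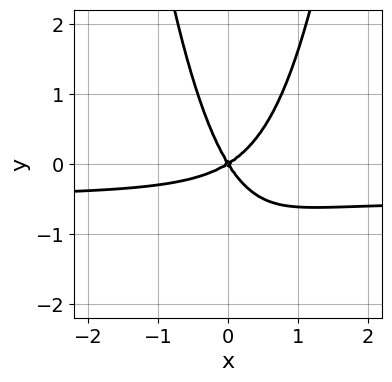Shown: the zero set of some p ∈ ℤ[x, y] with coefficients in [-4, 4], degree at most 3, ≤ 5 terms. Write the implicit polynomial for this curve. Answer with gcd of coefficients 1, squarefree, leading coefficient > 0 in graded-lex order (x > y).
First, the degree is 3 — no degree-2 curve has this shape.
Next, against the integer gridlines: it crosses the x-axis at the gridline x = 0; it crosses the y-axis at the gridline y = 0.
Finally, together with the visible shape, these determine p as stated.

2*x^2*y + x^2 - x*y - y^2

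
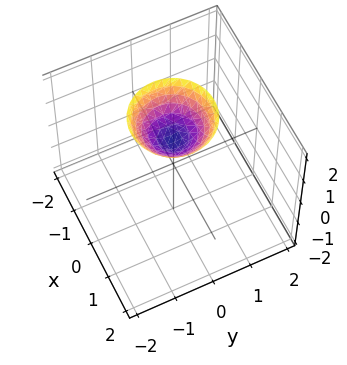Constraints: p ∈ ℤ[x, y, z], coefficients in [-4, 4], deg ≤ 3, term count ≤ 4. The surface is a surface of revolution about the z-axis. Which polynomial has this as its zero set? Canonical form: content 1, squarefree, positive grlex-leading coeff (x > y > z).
x^2 + y^2 - z + 1

Degree: the shape is more complex than any degree-1 surface, so deg p = 2.
Symmetries: rotational symmetry about the z-axis ⇒ p depends on x, y only through x² + y².
From the axis intercepts and sections: a circular section at z = 2 has radius exactly 1; it crosses the z-axis at the gridline z = 1.
Assembling these constraints gives the stated polynomial.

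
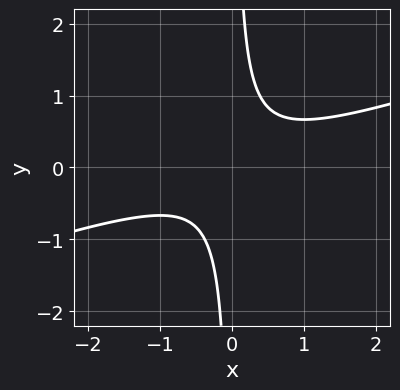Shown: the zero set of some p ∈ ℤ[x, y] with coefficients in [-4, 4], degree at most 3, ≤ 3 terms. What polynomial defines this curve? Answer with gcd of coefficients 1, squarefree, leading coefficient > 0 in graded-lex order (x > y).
First, deg p = 2. A generic line meets the curve in up to 2 points.
Next, against the integer gridlines: the curve avoids every integer y-axis point in the box; no x-intercept at any integer in the box.
Finally, the integer polynomial consistent with all of this is the stated p.

x^2 - 3*x*y + 1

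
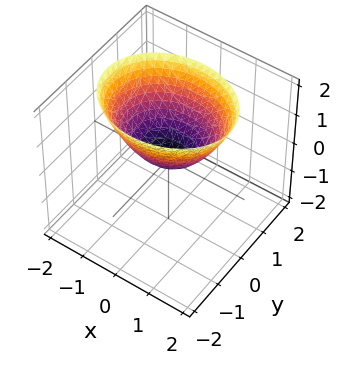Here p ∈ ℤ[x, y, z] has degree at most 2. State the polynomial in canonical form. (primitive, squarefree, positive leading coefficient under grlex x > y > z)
2*x^2 + 3*y^2 - 3*z

First, degree: a paraboloid; a quadric, so deg p = 2.
Next, symmetries: the x ↦ −x reflection is a symmetry, so x appears only in even powers; the y ↦ −y reflection is a symmetry, so y appears only in even powers.
Next, observable constraints: it crosses the y-axis at the gridline y = 0; it crosses the z-axis at the gridline z = 0; one x-axis crossing is at x = 0.
Finally, the integer polynomial consistent with all of this is the stated p.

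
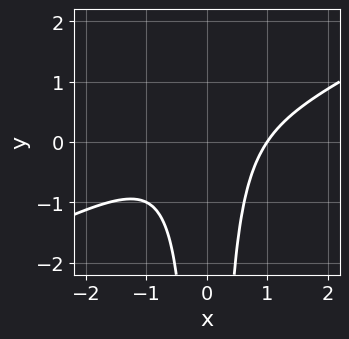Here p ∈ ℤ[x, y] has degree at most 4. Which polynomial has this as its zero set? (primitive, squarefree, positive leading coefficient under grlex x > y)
Degree: the shape is more complex than any degree-2 curve, so deg p = 3.
Observable constraints: one x-axis crossing is at x = 1; it misses every integer gridline on the y-axis.
Solving for integer coefficients yields p as stated.

x^3 - 2*x^2*y - 1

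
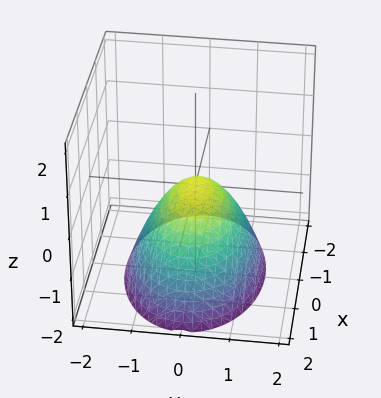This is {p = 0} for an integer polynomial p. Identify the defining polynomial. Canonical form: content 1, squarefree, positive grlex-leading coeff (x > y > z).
1. The degree is 2 — a single bowl opening along one axis; a quadric.
2. Symmetries: mirror symmetry y ↦ −y ⇒ only even powers of y; it's symmetric under x → −x, forcing even powers of x.
3. From the axis intercepts and sections: it crosses the y-axis at the gridline y = 0; it meets the x-axis at x = 0 (among the integer gridlines); it crosses the z-axis at the gridline z = 0.
4. The integer polynomial consistent with all of this is the stated p.

x^2 + 2*y^2 + 2*z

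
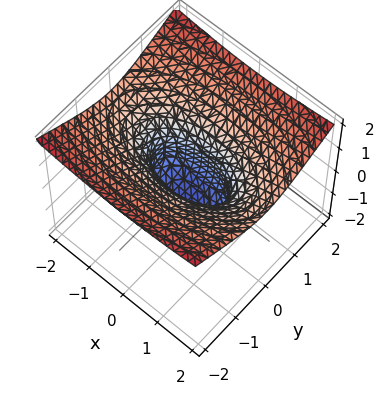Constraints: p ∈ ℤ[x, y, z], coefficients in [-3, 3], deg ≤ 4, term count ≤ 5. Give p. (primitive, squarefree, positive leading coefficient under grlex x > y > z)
2*z^3 - x^2 - 3*y^2 + 1

First, deg p = 3. A generic line meets the surface in up to 3 points.
Next, reading off the gridlines: the x-axis gridline crossings are at x ∈ {-1, 1}.
Finally, these observations pin down the coefficients.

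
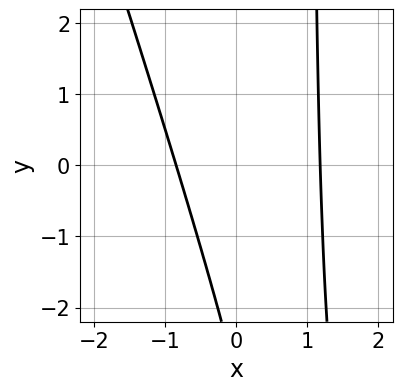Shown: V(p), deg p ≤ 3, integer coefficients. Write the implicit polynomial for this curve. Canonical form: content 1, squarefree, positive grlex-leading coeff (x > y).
3*x^2 + x*y - x - y - 3

1. deg p = 2.
2. Checking where it meets the axes: the curve avoids every integer y-axis point in the box.
3. The integer polynomial consistent with all of this is the stated p.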